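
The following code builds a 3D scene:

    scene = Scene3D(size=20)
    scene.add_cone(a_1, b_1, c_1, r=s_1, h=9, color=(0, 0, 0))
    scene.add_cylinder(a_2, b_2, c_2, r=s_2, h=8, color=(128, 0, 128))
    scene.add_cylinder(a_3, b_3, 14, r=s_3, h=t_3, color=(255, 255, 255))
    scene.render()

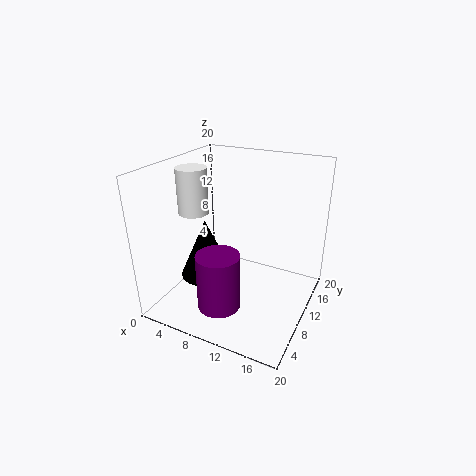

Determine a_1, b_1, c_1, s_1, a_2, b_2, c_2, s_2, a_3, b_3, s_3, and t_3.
a_1 = 4
b_1 = 11
c_1 = 2
s_1 = 4
a_2 = 9
b_2 = 6
c_2 = 1
s_2 = 3
a_3 = 5
b_3 = 7
s_3 = 2
t_3 = 6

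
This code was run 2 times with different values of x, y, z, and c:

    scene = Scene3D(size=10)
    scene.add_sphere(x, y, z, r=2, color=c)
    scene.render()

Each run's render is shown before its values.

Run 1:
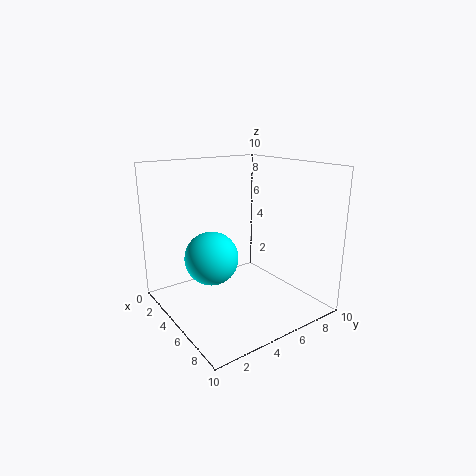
x = 3
y = 4
z = 3
c = 'cyan'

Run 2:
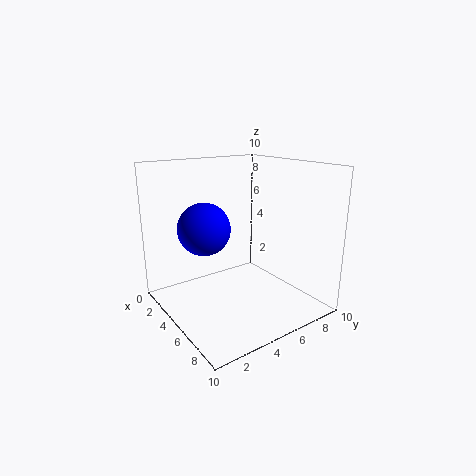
x = 2
y = 4
z = 5
c = 'blue'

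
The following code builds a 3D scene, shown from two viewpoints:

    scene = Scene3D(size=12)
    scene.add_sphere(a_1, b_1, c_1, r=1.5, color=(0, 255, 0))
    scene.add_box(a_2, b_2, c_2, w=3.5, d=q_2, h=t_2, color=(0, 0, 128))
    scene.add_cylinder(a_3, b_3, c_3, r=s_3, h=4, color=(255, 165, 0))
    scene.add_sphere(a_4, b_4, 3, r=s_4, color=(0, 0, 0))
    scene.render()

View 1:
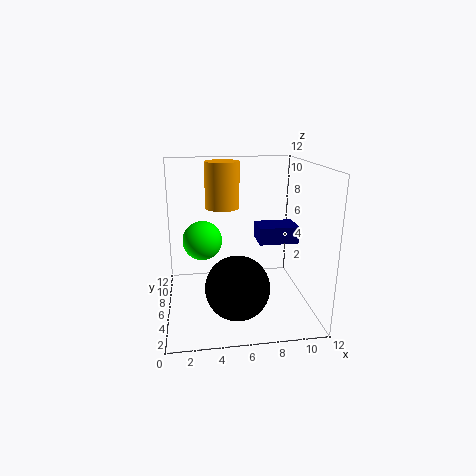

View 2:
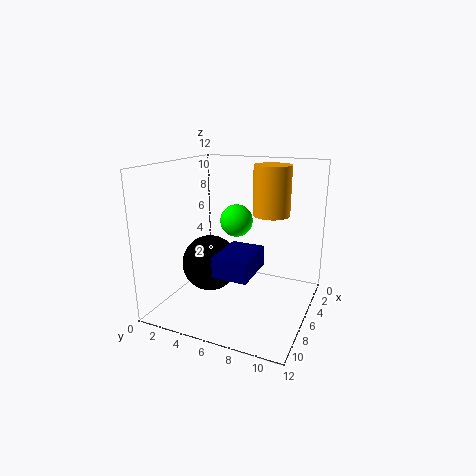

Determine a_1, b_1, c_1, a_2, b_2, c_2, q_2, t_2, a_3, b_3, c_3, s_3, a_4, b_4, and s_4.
a_1 = 3
b_1 = 4.5
c_1 = 6.5
a_2 = 8
b_2 = 6.5
c_2 = 5
q_2 = 2.5
t_2 = 1.5
a_3 = 5
b_3 = 8.5
c_3 = 8
s_3 = 1.5
a_4 = 5.5
b_4 = 3
s_4 = 2.5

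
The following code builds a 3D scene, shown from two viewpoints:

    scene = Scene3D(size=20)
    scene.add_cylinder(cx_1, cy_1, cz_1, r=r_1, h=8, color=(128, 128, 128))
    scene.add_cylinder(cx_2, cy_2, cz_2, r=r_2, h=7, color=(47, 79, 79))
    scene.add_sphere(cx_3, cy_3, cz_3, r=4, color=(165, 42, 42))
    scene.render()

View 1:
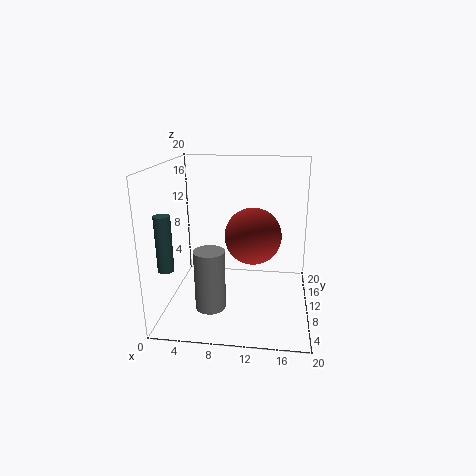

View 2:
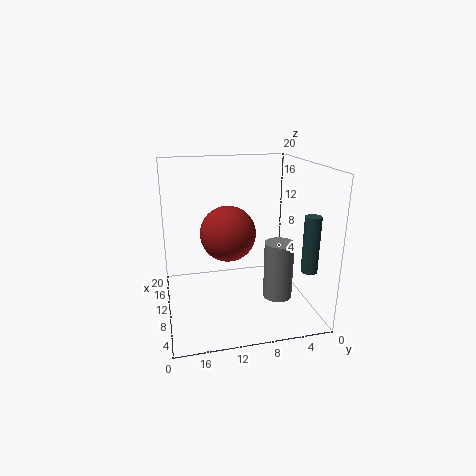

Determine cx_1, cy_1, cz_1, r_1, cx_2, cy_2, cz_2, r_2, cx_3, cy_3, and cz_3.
cx_1 = 7; cy_1 = 5; cz_1 = 2; r_1 = 2; cx_2 = 2; cy_2 = 3; cz_2 = 8; r_2 = 1; cx_3 = 12; cy_3 = 11; cz_3 = 10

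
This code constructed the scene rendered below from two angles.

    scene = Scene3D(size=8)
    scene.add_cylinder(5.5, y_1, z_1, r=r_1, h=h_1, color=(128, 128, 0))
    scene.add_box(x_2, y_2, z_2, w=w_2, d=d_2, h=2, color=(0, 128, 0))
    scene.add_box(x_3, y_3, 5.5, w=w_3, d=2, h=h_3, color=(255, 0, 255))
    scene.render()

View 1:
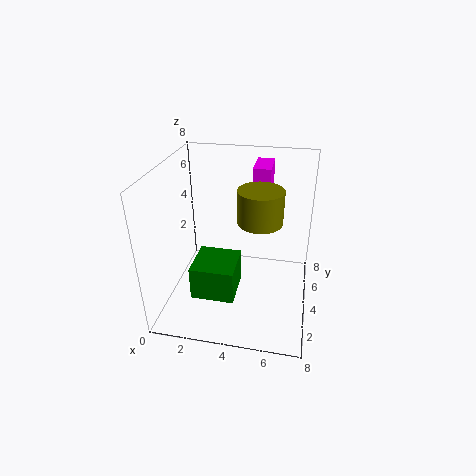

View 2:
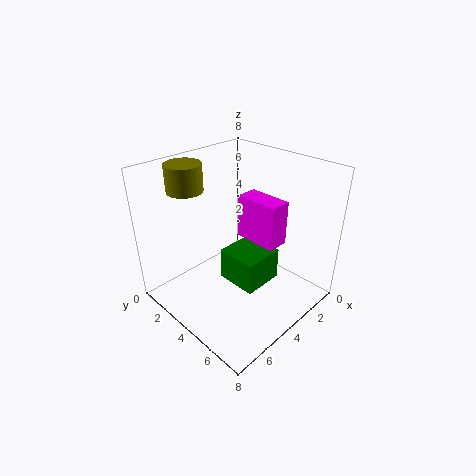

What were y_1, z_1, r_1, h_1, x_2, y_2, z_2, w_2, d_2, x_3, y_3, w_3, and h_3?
y_1 = 1.5
z_1 = 6.5
r_1 = 1
h_1 = 1.5
x_2 = 1.5
y_2 = 2.5
z_2 = 0.5
w_2 = 2.5
d_2 = 2.5
x_3 = 4.5
y_3 = 5.5
w_3 = 1
h_3 = 2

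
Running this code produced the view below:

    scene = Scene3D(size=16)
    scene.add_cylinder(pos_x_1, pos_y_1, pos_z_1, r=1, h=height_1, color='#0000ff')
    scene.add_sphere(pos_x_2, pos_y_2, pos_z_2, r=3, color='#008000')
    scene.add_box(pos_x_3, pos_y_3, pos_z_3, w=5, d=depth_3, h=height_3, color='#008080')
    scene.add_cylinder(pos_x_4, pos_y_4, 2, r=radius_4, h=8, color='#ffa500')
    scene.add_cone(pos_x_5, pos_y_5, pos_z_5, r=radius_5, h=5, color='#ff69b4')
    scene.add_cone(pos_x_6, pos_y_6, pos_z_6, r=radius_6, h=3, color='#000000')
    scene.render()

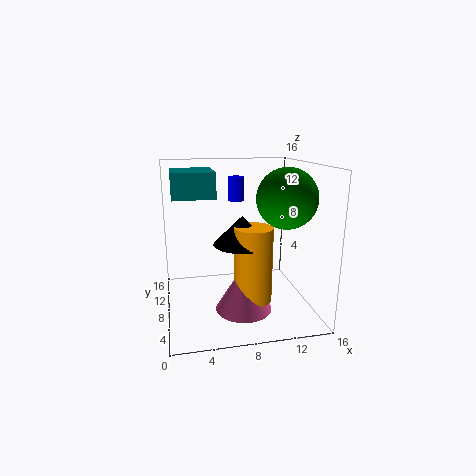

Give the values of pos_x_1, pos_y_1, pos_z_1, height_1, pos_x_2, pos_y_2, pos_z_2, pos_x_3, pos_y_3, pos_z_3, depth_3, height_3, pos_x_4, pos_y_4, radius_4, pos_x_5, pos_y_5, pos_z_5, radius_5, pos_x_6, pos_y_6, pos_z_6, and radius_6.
pos_x_1 = 9, pos_y_1 = 14, pos_z_1 = 11, height_1 = 3, pos_x_2 = 12, pos_y_2 = 4, pos_z_2 = 13, pos_x_3 = 1, pos_y_3 = 10, pos_z_3 = 12, depth_3 = 6, height_3 = 3, pos_x_4 = 9, pos_y_4 = 5, radius_4 = 2, pos_x_5 = 8, pos_y_5 = 5, pos_z_5 = 1, radius_5 = 3, pos_x_6 = 8, pos_y_6 = 6, pos_z_6 = 8, radius_6 = 3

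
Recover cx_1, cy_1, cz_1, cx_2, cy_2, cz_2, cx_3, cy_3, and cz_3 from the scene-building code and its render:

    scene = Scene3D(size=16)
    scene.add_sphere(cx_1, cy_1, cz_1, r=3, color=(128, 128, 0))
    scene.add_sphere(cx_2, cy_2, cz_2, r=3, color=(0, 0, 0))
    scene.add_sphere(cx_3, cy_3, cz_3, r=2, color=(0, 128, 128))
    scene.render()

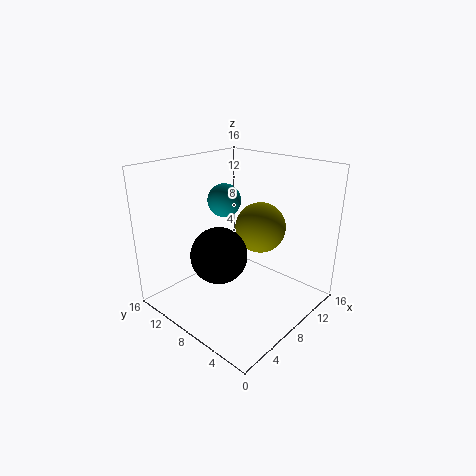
cx_1 = 12; cy_1 = 8; cz_1 = 8; cx_2 = 5; cy_2 = 8; cz_2 = 7; cx_3 = 10; cy_3 = 12; cz_3 = 11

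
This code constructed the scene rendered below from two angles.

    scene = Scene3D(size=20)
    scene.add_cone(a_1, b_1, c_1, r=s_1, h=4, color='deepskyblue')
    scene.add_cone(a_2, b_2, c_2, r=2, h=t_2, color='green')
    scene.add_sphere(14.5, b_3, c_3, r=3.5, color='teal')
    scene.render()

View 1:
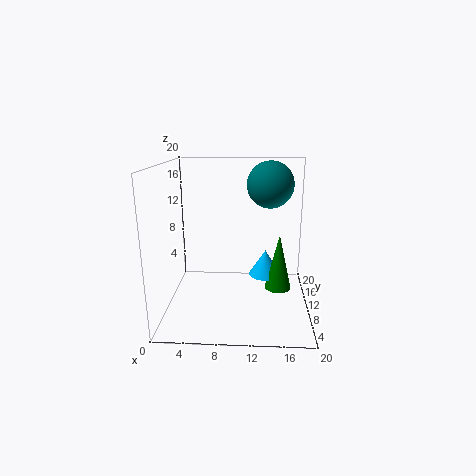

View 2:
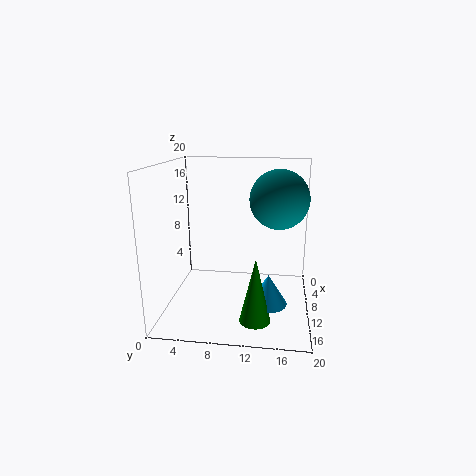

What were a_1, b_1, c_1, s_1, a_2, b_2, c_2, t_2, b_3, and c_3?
a_1 = 14, b_1 = 14.5, c_1 = 2.5, s_1 = 2.5, a_2 = 16, b_2 = 13, c_2 = 1, t_2 = 8.5, b_3 = 15.5, c_3 = 16.5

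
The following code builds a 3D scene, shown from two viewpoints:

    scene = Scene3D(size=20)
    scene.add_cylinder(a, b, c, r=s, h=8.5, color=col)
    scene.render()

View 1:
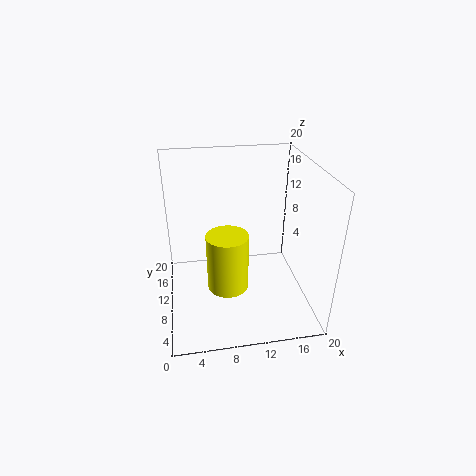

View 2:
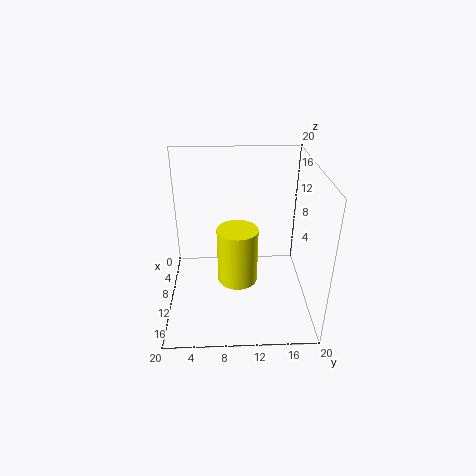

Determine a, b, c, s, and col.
a = 8.5, b = 10, c = 2, s = 3, col = 'yellow'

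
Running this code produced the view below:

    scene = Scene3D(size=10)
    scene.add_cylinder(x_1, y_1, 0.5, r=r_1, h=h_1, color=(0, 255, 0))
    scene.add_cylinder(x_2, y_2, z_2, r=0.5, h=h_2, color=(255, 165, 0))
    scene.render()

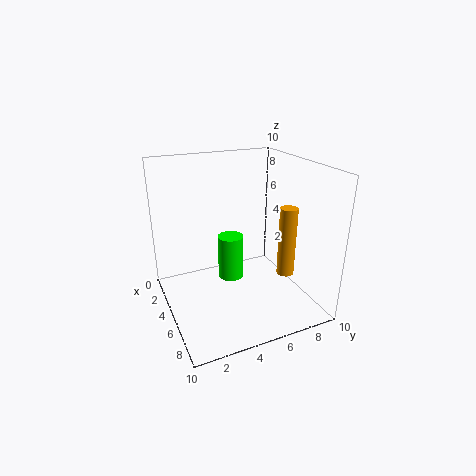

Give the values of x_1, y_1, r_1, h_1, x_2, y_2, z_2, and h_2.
x_1 = 2.5; y_1 = 5.5; r_1 = 1; h_1 = 3.5; x_2 = 9.5; y_2 = 6; z_2 = 4.5; h_2 = 4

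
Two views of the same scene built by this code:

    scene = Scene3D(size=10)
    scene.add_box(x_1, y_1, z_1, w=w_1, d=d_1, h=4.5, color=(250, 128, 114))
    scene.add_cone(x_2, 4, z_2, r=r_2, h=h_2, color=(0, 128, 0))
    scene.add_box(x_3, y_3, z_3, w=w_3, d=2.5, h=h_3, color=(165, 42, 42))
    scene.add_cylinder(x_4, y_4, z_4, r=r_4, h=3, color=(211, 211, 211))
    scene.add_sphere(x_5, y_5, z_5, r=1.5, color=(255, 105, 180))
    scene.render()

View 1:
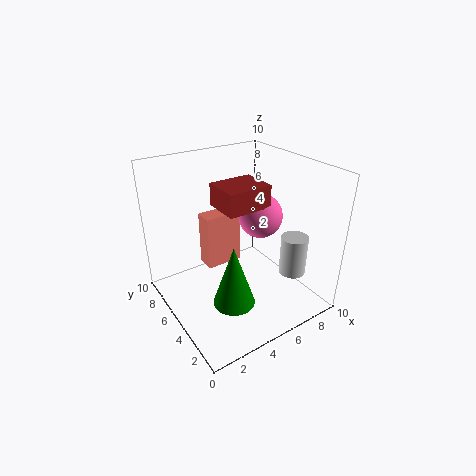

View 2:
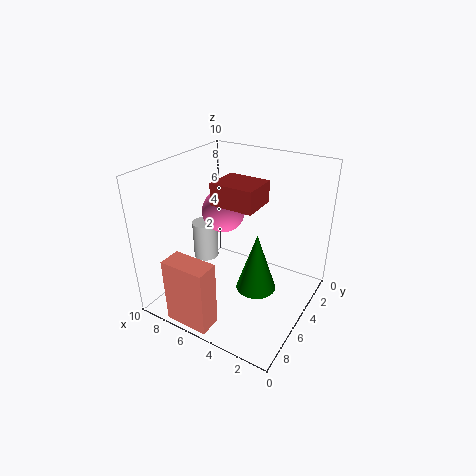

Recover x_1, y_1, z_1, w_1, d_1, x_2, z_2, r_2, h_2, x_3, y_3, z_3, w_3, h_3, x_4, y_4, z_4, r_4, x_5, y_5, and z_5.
x_1 = 4.5; y_1 = 8.5; z_1 = 0.5; w_1 = 3; d_1 = 1.5; x_2 = 4; z_2 = 0.5; r_2 = 1.5; h_2 = 4.5; x_3 = 3.5; y_3 = 3.5; z_3 = 7.5; w_3 = 3; h_3 = 1.5; x_4 = 9; y_4 = 3.5; z_4 = 1.5; r_4 = 1; x_5 = 6.5; y_5 = 4.5; z_5 = 6.5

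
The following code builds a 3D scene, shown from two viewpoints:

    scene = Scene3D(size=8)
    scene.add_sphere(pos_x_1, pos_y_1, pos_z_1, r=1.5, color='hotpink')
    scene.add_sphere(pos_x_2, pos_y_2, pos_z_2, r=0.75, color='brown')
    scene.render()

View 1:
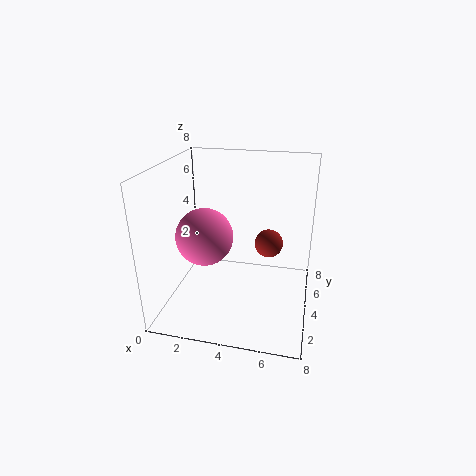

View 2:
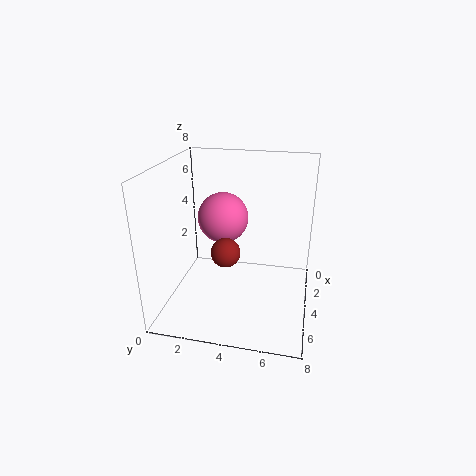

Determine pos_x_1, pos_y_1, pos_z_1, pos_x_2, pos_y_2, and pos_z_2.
pos_x_1 = 2.5
pos_y_1 = 2.75
pos_z_1 = 4.5
pos_x_2 = 5.75
pos_y_2 = 3.75
pos_z_2 = 4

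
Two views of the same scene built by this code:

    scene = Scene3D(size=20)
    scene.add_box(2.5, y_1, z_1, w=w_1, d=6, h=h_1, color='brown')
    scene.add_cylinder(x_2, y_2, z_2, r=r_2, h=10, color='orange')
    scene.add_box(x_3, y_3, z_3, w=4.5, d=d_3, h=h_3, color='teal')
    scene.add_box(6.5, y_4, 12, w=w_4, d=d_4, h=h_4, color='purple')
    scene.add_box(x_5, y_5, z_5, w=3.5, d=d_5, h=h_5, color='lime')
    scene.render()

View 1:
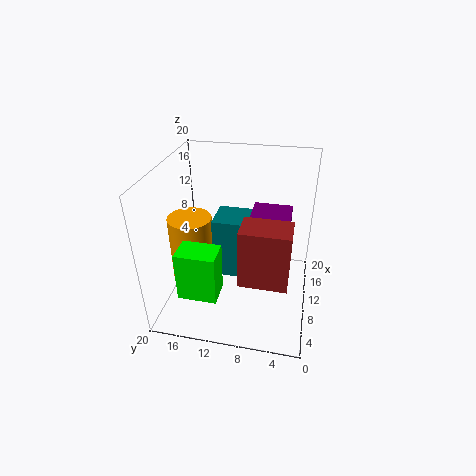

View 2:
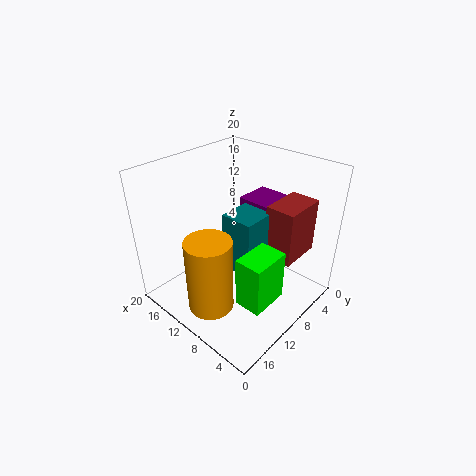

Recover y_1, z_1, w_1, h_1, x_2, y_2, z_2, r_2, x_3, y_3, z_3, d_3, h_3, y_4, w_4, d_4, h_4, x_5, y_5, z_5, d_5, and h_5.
y_1 = 2.5
z_1 = 8
w_1 = 4
h_1 = 7.5
x_2 = 9
y_2 = 16.5
z_2 = 3
r_2 = 3
x_3 = 6
y_3 = 8
z_3 = 6.5
d_3 = 4.5
h_3 = 8
y_4 = 3
w_4 = 5
d_4 = 5
h_4 = 3
x_5 = 1.5
y_5 = 11
z_5 = 5.5
d_5 = 5
h_5 = 6.5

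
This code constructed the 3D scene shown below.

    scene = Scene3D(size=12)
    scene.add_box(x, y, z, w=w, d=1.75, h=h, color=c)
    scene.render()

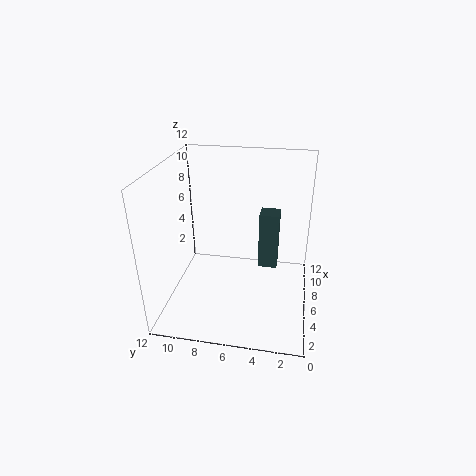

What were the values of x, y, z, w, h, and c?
x = 8
y = 2.75
z = 2
w = 1.75
h = 5.25
c = 'darkslategray'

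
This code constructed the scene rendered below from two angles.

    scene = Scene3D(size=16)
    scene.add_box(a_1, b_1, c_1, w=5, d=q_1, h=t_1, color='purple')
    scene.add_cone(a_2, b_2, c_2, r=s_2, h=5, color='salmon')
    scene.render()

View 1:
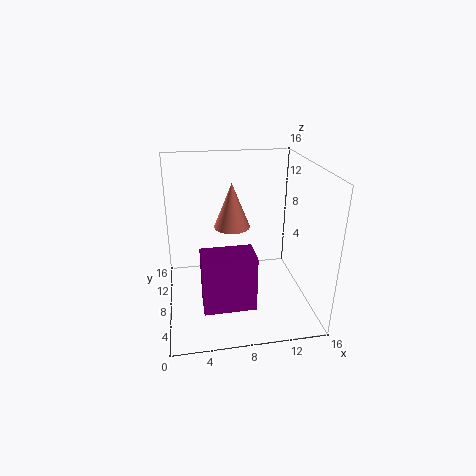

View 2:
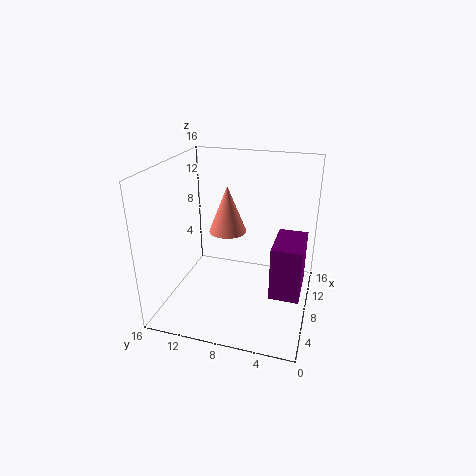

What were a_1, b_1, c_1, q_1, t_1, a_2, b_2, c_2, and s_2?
a_1 = 3.5
b_1 = 0.5
c_1 = 4
q_1 = 3
t_1 = 5.5
a_2 = 7.5
b_2 = 9
c_2 = 9
s_2 = 2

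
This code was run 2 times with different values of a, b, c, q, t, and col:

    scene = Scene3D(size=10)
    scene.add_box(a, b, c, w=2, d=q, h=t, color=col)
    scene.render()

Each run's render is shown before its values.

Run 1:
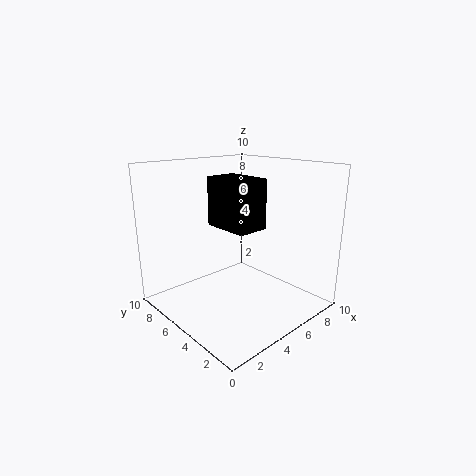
a = 2.5, b = 2, c = 6.5, q = 3, t = 3, col = 'black'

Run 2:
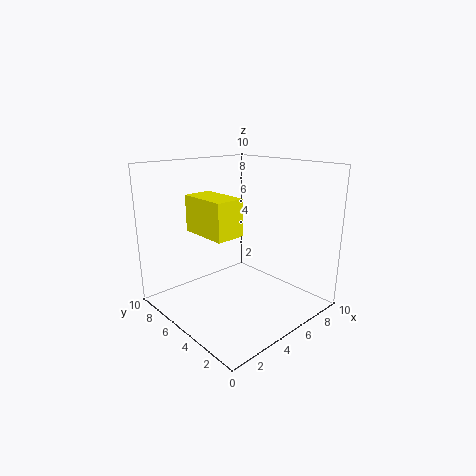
a = 2.5, b = 4, c = 5.5, q = 3.5, t = 2.5, col = 'yellow'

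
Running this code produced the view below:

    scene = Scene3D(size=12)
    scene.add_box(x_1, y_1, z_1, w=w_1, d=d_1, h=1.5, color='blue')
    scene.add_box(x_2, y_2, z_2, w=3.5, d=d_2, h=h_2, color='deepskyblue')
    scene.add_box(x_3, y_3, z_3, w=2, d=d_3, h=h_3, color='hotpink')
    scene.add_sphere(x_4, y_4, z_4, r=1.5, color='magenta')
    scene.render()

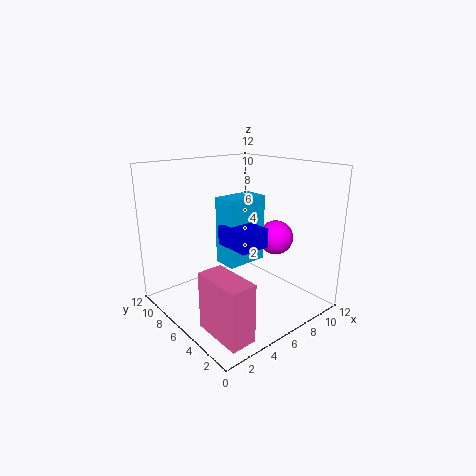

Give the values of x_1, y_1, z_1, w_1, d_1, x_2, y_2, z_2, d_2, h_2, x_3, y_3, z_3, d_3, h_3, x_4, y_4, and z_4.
x_1 = 4
y_1 = 3
z_1 = 6
w_1 = 2.5
d_1 = 3
x_2 = 4.5
y_2 = 5
z_2 = 4
d_2 = 2
h_2 = 5.5
x_3 = 1
y_3 = 0.5
z_3 = 0.5
d_3 = 4
h_3 = 4.5
x_4 = 9.5
y_4 = 5
z_4 = 5.5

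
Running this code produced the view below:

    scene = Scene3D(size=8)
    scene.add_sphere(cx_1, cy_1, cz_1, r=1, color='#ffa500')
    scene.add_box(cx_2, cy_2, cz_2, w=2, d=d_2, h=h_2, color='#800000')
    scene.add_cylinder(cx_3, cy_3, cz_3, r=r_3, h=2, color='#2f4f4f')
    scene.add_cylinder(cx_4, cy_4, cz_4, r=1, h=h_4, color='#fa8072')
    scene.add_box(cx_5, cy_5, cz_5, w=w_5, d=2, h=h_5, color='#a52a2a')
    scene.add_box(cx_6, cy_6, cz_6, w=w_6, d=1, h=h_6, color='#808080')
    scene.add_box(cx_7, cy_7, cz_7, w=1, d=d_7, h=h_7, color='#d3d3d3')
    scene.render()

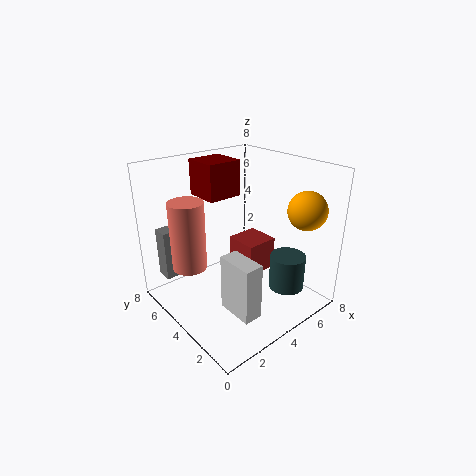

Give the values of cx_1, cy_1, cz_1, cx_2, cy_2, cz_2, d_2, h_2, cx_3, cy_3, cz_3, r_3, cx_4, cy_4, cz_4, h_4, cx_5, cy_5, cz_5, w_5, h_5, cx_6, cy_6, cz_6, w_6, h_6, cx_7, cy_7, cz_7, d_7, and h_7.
cx_1 = 6, cy_1 = 1, cz_1 = 6, cx_2 = 3, cy_2 = 5, cz_2 = 6, d_2 = 2, h_2 = 2, cx_3 = 6, cy_3 = 2, cz_3 = 1, r_3 = 1, cx_4 = 2, cy_4 = 6, cz_4 = 2, h_4 = 4, cx_5 = 5, cy_5 = 4, cz_5 = 1, w_5 = 2, h_5 = 2, cx_6 = 1, cy_6 = 7, cz_6 = 1, w_6 = 2, h_6 = 3, cx_7 = 2, cy_7 = 1, cz_7 = 1, d_7 = 2, h_7 = 3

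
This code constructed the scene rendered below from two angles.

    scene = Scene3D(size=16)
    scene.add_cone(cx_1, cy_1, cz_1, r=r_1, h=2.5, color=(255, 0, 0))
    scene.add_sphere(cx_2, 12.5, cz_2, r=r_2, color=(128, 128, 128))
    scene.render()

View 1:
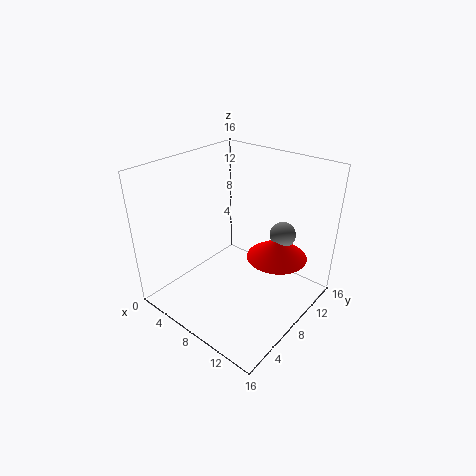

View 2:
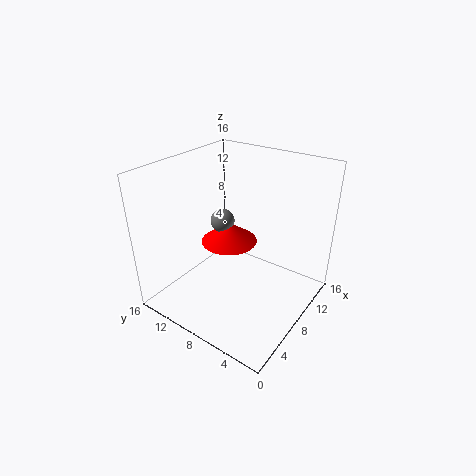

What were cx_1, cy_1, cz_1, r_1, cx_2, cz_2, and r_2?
cx_1 = 11
cy_1 = 11.5
cz_1 = 5
r_1 = 3.5
cx_2 = 11
cz_2 = 7.5
r_2 = 1.5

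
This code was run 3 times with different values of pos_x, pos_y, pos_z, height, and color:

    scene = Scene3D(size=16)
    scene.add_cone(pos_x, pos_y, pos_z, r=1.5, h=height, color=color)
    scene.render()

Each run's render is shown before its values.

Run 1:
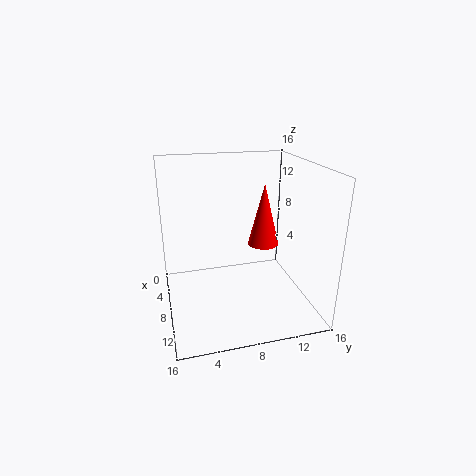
pos_x = 12; pos_y = 9.5; pos_z = 9; height = 6; color = 'red'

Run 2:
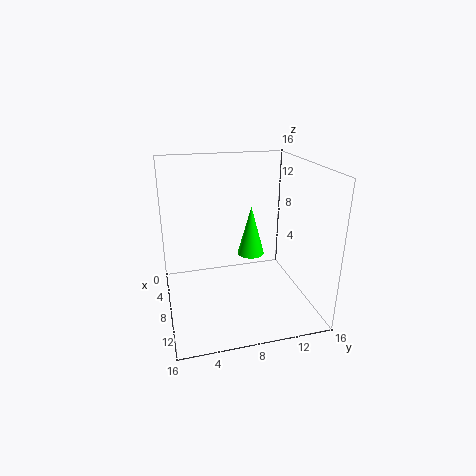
pos_x = 8; pos_y = 9.5; pos_z = 6; height = 5.5; color = 'lime'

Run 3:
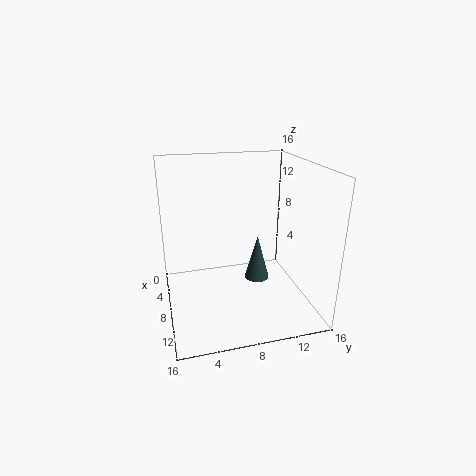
pos_x = 6; pos_y = 11; pos_z = 1.5; height = 5.5; color = 'darkslategray'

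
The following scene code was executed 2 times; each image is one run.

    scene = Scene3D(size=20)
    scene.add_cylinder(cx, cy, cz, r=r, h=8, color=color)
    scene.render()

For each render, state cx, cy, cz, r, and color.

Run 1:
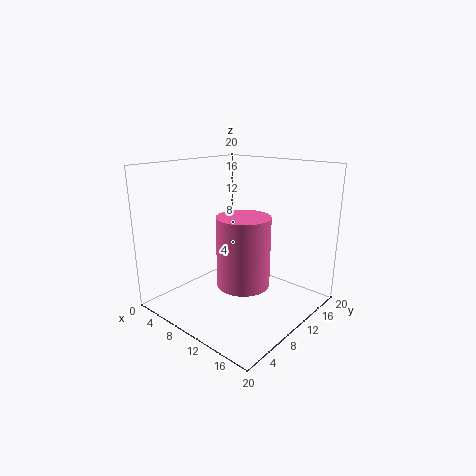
cx = 16, cy = 4, cz = 7.5, r = 3, color = 'hotpink'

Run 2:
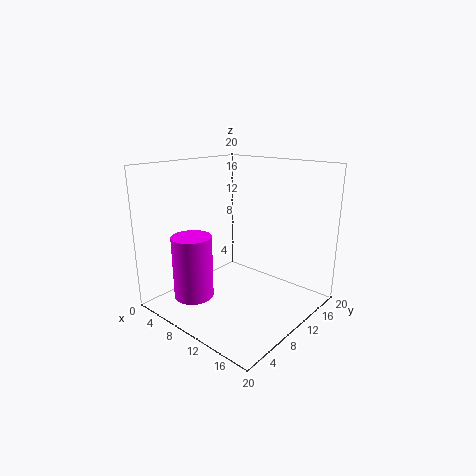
cx = 9, cy = 2.5, cz = 4, r = 2.5, color = 'magenta'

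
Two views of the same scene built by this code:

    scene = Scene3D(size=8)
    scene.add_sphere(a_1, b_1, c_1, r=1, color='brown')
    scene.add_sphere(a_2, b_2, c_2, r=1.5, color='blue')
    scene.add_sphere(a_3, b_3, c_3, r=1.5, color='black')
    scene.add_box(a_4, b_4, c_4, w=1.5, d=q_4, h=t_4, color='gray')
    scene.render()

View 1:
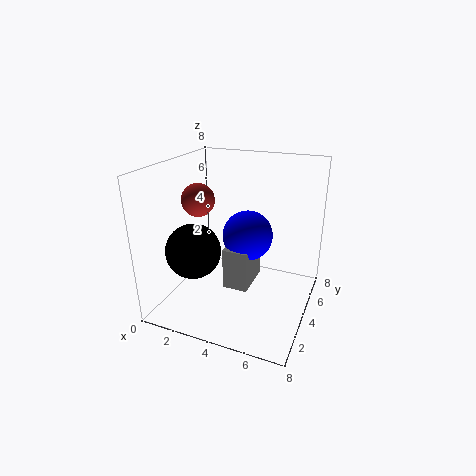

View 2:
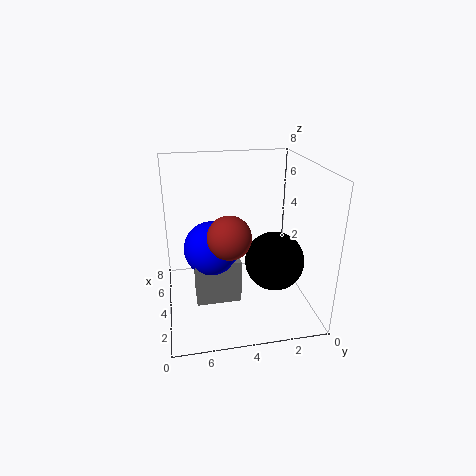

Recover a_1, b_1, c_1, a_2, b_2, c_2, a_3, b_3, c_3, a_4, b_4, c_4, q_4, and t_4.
a_1 = 1
b_1 = 5
c_1 = 5.5
a_2 = 4
b_2 = 5.5
c_2 = 3.5
a_3 = 2
b_3 = 2.5
c_3 = 3.5
a_4 = 3
b_4 = 4
c_4 = 0.5
q_4 = 2.5
t_4 = 2.5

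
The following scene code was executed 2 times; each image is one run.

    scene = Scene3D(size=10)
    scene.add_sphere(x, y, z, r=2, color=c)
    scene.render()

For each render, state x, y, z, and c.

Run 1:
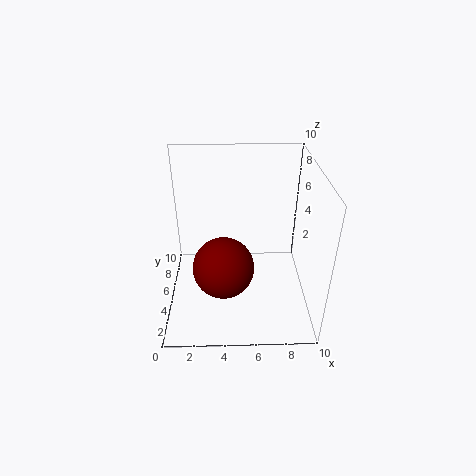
x = 4
y = 3
z = 4
c = 'maroon'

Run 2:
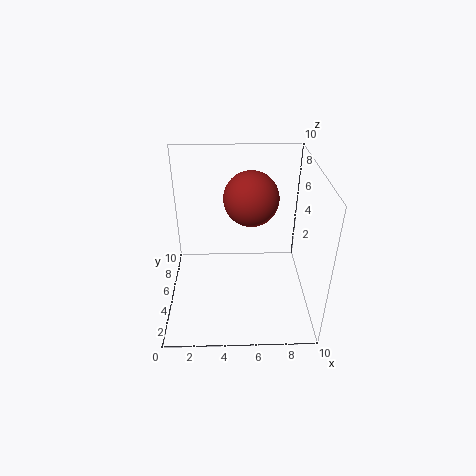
x = 6
y = 7
z = 7
c = 'brown'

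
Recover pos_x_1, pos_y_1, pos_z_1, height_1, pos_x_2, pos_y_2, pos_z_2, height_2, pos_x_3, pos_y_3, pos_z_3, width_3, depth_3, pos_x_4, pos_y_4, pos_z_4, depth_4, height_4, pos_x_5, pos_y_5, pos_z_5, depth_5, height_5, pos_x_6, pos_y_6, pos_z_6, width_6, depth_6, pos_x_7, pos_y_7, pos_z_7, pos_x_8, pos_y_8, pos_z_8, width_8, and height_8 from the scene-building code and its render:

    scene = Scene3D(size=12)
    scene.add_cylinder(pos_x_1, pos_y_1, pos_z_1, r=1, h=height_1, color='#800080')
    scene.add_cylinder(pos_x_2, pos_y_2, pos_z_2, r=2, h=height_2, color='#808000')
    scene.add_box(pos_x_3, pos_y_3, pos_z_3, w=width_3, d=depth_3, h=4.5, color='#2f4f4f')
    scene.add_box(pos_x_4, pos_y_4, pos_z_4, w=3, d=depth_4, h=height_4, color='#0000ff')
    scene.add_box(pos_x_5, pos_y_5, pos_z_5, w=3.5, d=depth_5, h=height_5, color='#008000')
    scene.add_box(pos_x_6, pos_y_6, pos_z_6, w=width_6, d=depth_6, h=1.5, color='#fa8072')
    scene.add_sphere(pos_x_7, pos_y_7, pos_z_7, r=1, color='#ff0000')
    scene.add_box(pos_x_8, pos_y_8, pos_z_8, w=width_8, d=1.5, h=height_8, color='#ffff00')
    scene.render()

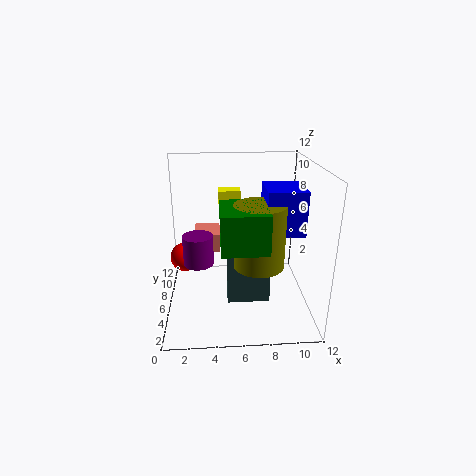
pos_x_1 = 3, pos_y_1 = 1, pos_z_1 = 6.5, height_1 = 2, pos_x_2 = 7.5, pos_y_2 = 4, pos_z_2 = 4.5, height_2 = 5, pos_x_3 = 5, pos_y_3 = 4, pos_z_3 = 1, width_3 = 3.5, depth_3 = 1.5, pos_x_4 = 8, pos_y_4 = 3.5, pos_z_4 = 7, depth_4 = 3.5, height_4 = 3.5, pos_x_5 = 4.5, pos_y_5 = 1.5, pos_z_5 = 6.5, depth_5 = 4, height_5 = 3, pos_x_6 = 2.5, pos_y_6 = 4.5, pos_z_6 = 5.5, width_6 = 2, depth_6 = 2.5, pos_x_7 = 2, pos_y_7 = 2, pos_z_7 = 6.5, pos_x_8 = 4.5, pos_y_8 = 9.5, pos_z_8 = 7, width_8 = 2, height_8 = 2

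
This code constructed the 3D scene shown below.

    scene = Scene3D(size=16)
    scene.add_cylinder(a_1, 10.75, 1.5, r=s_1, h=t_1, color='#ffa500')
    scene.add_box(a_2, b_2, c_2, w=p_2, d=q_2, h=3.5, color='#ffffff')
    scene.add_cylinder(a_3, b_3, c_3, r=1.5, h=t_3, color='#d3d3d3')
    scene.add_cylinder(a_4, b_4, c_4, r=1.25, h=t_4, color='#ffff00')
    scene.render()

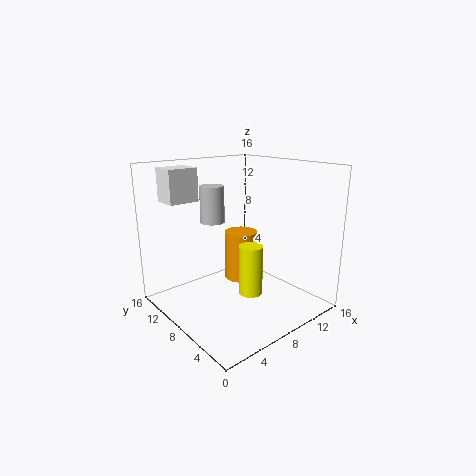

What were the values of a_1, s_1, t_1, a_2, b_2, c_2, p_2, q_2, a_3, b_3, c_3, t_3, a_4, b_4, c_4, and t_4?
a_1 = 10.75
s_1 = 2
t_1 = 6
a_2 = 1.25
b_2 = 10.25
c_2 = 12.25
p_2 = 3.25
q_2 = 2.75
a_3 = 8.5
b_3 = 13.5
c_3 = 8.5
t_3 = 4.5
a_4 = 7
b_4 = 4.75
c_4 = 3
t_4 = 5.25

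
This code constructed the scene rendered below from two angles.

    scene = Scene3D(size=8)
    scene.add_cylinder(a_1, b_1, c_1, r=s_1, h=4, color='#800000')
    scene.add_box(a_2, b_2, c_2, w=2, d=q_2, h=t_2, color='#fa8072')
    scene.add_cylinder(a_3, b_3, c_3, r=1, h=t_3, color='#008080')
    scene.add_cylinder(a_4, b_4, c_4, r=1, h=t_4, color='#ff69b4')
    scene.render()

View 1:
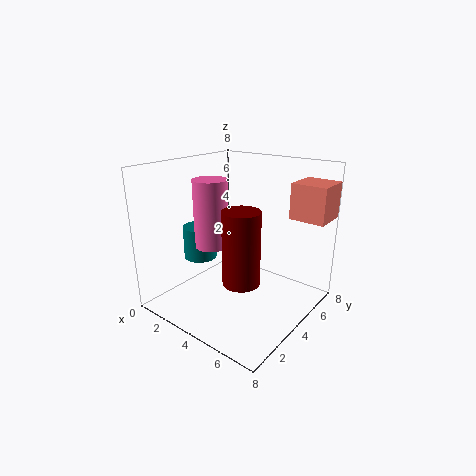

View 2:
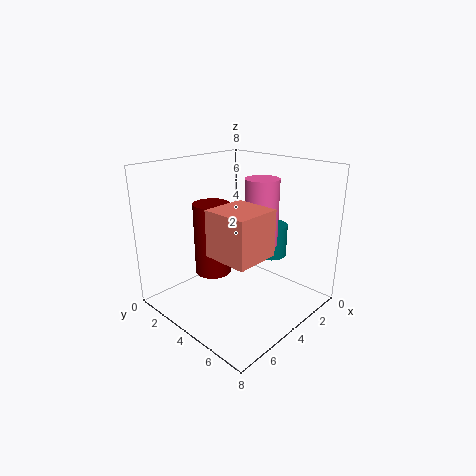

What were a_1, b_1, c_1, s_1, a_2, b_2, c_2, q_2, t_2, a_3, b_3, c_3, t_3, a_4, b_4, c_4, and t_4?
a_1 = 5
b_1 = 3
c_1 = 2
s_1 = 1
a_2 = 6
b_2 = 6
c_2 = 5
q_2 = 2
t_2 = 2
a_3 = 1
b_3 = 4
c_3 = 2
t_3 = 2
a_4 = 2
b_4 = 4
c_4 = 3
t_4 = 4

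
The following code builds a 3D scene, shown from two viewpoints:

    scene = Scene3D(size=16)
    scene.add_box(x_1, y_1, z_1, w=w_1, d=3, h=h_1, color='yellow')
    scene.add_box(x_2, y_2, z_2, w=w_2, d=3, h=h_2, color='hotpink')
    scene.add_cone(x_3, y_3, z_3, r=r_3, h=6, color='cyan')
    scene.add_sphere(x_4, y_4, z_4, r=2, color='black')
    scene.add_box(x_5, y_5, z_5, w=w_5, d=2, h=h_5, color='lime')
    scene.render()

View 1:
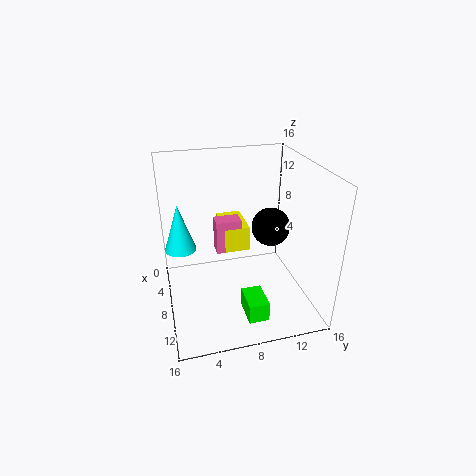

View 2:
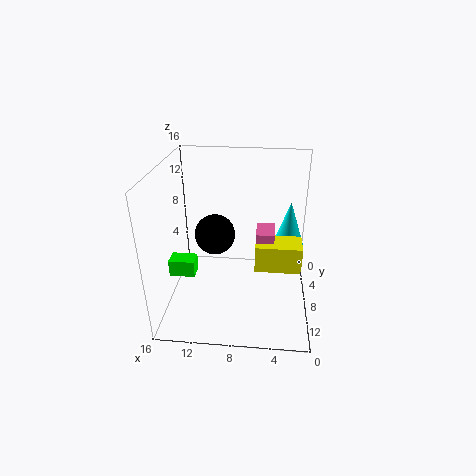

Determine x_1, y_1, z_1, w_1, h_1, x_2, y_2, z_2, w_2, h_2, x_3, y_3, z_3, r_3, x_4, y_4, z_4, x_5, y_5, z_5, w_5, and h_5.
x_1 = 1; y_1 = 7; z_1 = 5; w_1 = 5; h_1 = 3; x_2 = 4; y_2 = 6; z_2 = 5; w_2 = 2; h_2 = 4; x_3 = 2; y_3 = 2; z_3 = 4; r_3 = 2; x_4 = 10; y_4 = 11; z_4 = 10; x_5 = 13; y_5 = 7; z_5 = 3; w_5 = 3; h_5 = 2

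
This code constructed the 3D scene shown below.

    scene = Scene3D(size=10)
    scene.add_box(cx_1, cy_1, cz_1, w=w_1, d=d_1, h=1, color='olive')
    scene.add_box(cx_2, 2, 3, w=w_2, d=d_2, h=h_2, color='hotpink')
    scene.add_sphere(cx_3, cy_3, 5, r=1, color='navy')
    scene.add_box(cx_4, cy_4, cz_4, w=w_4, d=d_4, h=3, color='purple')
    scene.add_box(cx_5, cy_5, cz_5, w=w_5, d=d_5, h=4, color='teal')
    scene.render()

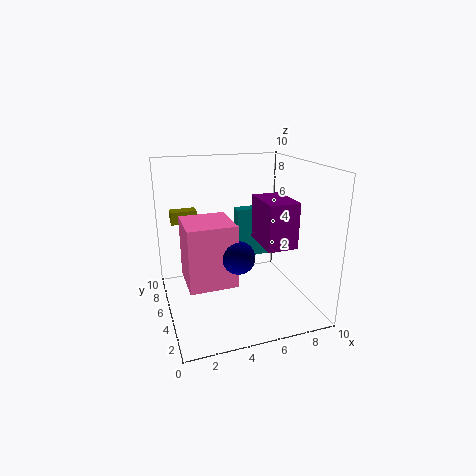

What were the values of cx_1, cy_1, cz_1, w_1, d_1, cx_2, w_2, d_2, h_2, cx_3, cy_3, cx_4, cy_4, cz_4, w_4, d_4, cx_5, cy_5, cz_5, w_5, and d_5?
cx_1 = 1, cy_1 = 9, cz_1 = 5, w_1 = 2, d_1 = 1, cx_2 = 1, w_2 = 3, d_2 = 3, h_2 = 4, cx_3 = 4, cy_3 = 2, cx_4 = 6, cy_4 = 2, cz_4 = 5, w_4 = 2, d_4 = 3, cx_5 = 6, cy_5 = 8, cz_5 = 2, w_5 = 3, d_5 = 1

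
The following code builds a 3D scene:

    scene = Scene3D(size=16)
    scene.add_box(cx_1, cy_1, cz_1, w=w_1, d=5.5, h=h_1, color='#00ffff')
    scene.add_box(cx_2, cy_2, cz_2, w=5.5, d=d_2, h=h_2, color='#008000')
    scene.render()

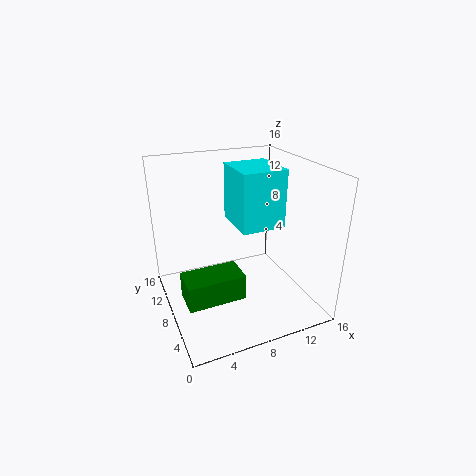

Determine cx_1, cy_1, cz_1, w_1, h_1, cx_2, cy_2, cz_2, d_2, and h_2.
cx_1 = 8; cy_1 = 6.5; cz_1 = 9; w_1 = 5; h_1 = 6.5; cx_2 = 0.5; cy_2 = 1.5; cz_2 = 5; d_2 = 3; h_2 = 2.5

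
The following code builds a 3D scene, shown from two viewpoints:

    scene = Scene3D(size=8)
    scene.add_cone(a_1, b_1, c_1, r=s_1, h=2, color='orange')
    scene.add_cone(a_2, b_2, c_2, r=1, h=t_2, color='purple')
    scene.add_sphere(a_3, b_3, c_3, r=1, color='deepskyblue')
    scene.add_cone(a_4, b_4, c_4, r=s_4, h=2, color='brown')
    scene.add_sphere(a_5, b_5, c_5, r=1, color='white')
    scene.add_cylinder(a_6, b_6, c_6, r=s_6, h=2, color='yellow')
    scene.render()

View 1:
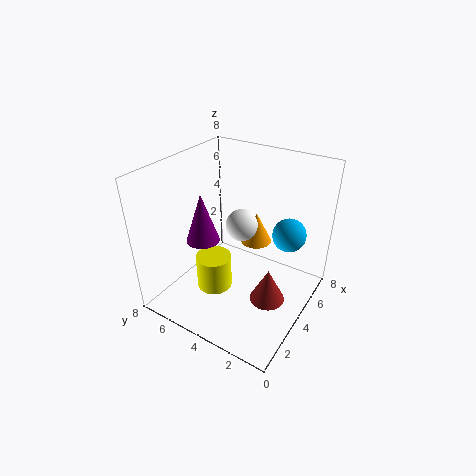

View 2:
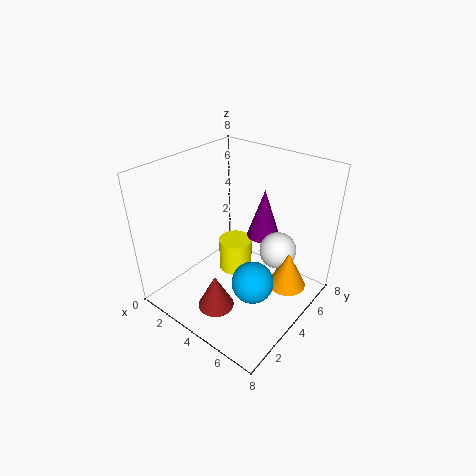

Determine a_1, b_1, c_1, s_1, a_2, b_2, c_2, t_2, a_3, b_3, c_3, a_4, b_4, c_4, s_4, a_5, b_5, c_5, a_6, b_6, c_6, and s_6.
a_1 = 7, b_1 = 4.5, c_1 = 2, s_1 = 1, a_2 = 4, b_2 = 6.5, c_2 = 3, t_2 = 3, a_3 = 6.5, b_3 = 2, c_3 = 3.5, a_4 = 4, b_4 = 2, c_4 = 0.5, s_4 = 1, a_5 = 6, b_5 = 5, c_5 = 3.5, a_6 = 3, b_6 = 5, c_6 = 1, s_6 = 1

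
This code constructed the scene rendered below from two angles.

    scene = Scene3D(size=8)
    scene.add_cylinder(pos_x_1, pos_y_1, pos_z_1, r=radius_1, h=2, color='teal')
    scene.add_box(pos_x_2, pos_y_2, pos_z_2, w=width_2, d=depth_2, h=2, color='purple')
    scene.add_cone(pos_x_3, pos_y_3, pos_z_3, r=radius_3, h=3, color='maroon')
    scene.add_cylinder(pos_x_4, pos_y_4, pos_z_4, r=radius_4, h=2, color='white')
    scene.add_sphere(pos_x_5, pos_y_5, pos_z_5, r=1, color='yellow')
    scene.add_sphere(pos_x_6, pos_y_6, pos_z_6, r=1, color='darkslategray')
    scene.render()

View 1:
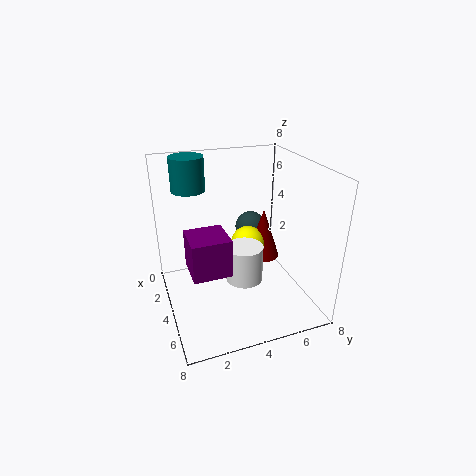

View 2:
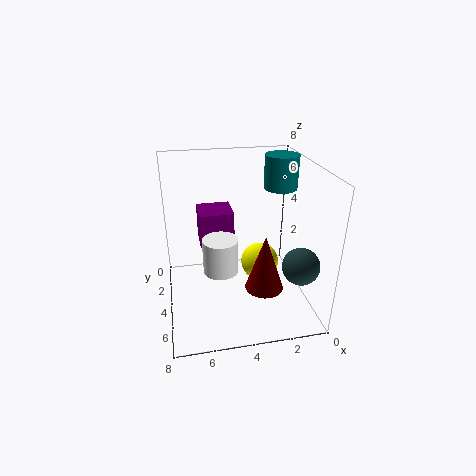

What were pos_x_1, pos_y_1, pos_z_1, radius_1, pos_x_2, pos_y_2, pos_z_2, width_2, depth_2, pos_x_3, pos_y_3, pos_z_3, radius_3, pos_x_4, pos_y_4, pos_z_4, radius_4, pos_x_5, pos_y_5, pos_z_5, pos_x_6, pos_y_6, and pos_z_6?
pos_x_1 = 1
pos_y_1 = 2
pos_z_1 = 6
radius_1 = 1
pos_x_2 = 4
pos_y_2 = 1
pos_z_2 = 3
width_2 = 2
depth_2 = 2
pos_x_3 = 3
pos_y_3 = 6
pos_z_3 = 2
radius_3 = 1
pos_x_4 = 5
pos_y_4 = 4
pos_z_4 = 2
radius_4 = 1
pos_x_5 = 3
pos_y_5 = 5
pos_z_5 = 3
pos_x_6 = 1
pos_y_6 = 6
pos_z_6 = 3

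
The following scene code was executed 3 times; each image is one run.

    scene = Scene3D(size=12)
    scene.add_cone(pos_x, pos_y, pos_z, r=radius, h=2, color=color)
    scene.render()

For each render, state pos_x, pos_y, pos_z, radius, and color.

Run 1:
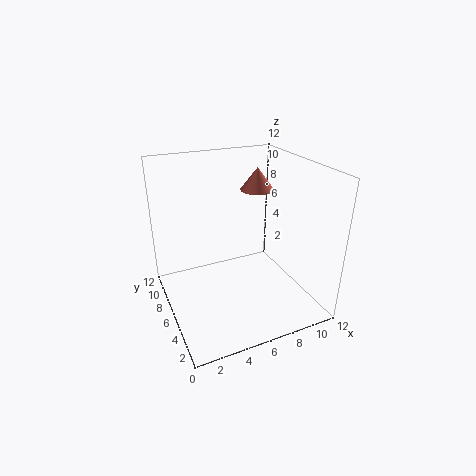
pos_x = 9; pos_y = 8.5; pos_z = 9; radius = 1.5; color = 'salmon'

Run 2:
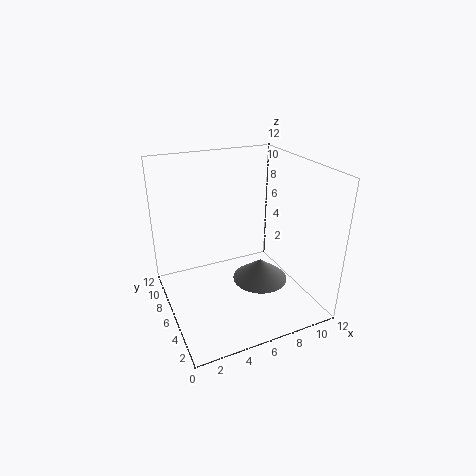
pos_x = 8.5; pos_y = 6.5; pos_z = 1; radius = 2.5; color = 'gray'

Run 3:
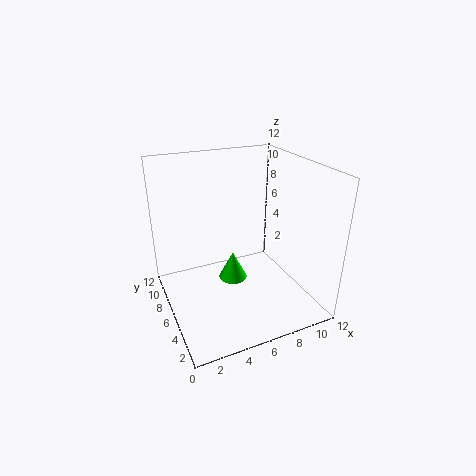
pos_x = 4; pos_y = 2.5; pos_z = 5; radius = 1; color = 'lime'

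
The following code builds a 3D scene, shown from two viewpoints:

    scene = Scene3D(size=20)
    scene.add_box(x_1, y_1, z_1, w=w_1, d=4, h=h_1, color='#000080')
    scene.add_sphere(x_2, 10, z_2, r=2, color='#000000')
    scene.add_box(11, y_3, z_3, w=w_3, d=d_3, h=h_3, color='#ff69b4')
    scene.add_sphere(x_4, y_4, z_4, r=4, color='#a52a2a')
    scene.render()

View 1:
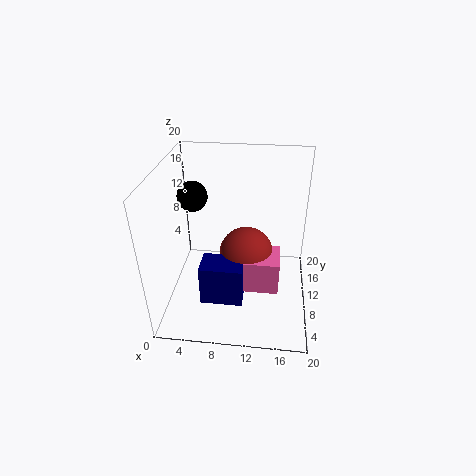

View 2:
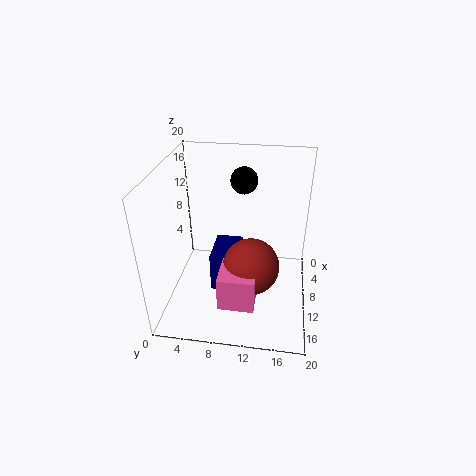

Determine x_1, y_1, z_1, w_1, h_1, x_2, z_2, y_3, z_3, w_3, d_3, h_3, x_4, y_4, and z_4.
x_1 = 5
y_1 = 6
z_1 = 1
w_1 = 6
h_1 = 6
x_2 = 4
z_2 = 16
y_3 = 8
z_3 = 2
w_3 = 5
d_3 = 5
h_3 = 5
x_4 = 11
y_4 = 12
z_4 = 6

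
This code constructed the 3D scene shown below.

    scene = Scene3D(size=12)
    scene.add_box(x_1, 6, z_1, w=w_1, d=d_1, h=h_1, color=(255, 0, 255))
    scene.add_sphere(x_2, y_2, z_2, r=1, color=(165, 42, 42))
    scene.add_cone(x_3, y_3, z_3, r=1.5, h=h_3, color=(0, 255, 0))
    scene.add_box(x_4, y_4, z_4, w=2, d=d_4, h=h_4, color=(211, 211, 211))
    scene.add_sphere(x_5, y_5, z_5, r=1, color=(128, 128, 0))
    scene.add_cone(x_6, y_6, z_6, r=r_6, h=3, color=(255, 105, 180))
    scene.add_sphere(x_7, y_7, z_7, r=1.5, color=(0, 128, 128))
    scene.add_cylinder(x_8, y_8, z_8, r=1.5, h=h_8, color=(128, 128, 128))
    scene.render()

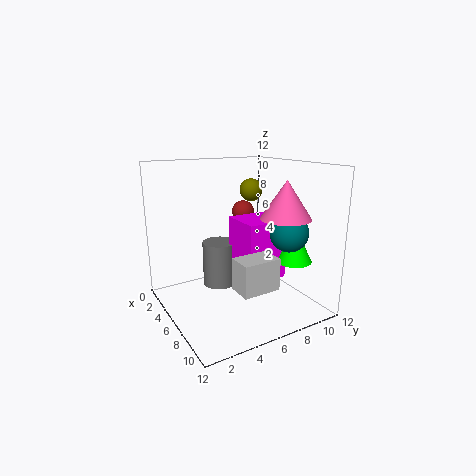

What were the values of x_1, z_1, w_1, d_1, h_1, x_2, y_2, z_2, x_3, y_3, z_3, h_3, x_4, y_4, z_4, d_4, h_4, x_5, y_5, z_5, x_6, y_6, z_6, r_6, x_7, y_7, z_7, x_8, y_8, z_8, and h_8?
x_1 = 4.5; z_1 = 2.5; w_1 = 3.5; d_1 = 3.5; h_1 = 5; x_2 = 3.5; y_2 = 8; z_2 = 7.5; x_3 = 8.5; y_3 = 10; z_3 = 4; h_3 = 3; x_4 = 8.5; y_4 = 4; z_4 = 3; d_4 = 3; h_4 = 2.5; x_5 = 4; y_5 = 8.5; z_5 = 9.5; x_6 = 9; y_6 = 8.5; z_6 = 8; r_6 = 2; x_7 = 9.5; y_7 = 8.5; z_7 = 7; x_8 = 3.5; y_8 = 5.5; z_8 = 1; h_8 = 4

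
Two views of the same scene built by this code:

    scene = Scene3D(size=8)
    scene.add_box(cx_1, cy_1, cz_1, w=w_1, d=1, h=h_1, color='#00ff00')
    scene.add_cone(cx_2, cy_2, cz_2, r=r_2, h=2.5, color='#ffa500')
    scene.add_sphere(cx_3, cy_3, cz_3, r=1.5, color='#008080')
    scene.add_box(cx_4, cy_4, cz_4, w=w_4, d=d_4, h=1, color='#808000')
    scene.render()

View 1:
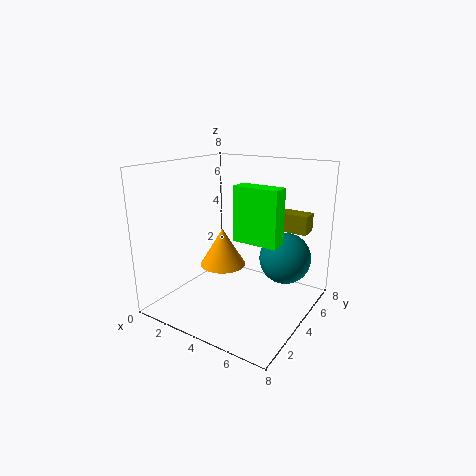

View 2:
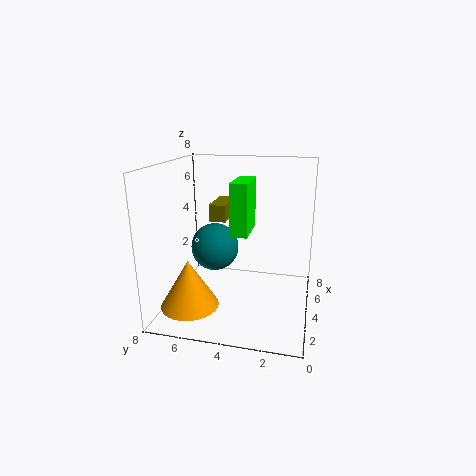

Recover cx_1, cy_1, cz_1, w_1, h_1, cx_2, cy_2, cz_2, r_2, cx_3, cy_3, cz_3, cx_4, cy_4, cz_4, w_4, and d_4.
cx_1 = 4, cy_1 = 3.5, cz_1 = 4, w_1 = 2.5, h_1 = 3, cx_2 = 1.5, cy_2 = 6, cz_2 = 1, r_2 = 1.5, cx_3 = 6, cy_3 = 6, cz_3 = 2.5, cx_4 = 5, cy_4 = 5, cz_4 = 4.5, w_4 = 2.5, d_4 = 1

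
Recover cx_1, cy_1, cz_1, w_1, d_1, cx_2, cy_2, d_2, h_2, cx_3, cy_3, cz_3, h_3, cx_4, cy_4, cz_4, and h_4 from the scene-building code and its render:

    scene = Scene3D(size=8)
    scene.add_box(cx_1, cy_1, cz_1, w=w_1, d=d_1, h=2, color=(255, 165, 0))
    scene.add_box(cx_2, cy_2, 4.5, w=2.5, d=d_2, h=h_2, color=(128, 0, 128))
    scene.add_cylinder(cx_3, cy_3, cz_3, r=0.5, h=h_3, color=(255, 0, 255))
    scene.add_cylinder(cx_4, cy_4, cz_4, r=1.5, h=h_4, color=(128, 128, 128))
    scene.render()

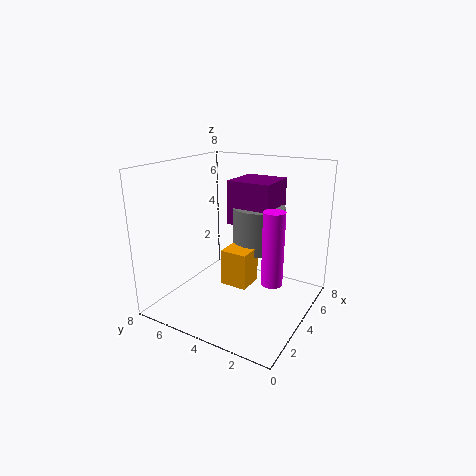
cx_1 = 3; cy_1 = 3; cz_1 = 1.5; w_1 = 1.5; d_1 = 1.5; cx_2 = 4.5; cy_2 = 2.5; d_2 = 2.5; h_2 = 2.5; cx_3 = 2; cy_3 = 1; cz_3 = 3; h_3 = 3.5; cx_4 = 5.5; cy_4 = 3.5; cz_4 = 3; h_4 = 2.5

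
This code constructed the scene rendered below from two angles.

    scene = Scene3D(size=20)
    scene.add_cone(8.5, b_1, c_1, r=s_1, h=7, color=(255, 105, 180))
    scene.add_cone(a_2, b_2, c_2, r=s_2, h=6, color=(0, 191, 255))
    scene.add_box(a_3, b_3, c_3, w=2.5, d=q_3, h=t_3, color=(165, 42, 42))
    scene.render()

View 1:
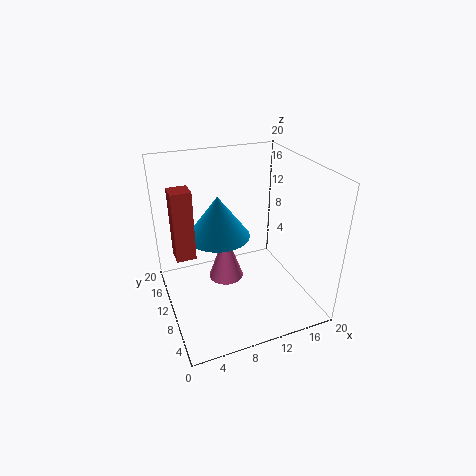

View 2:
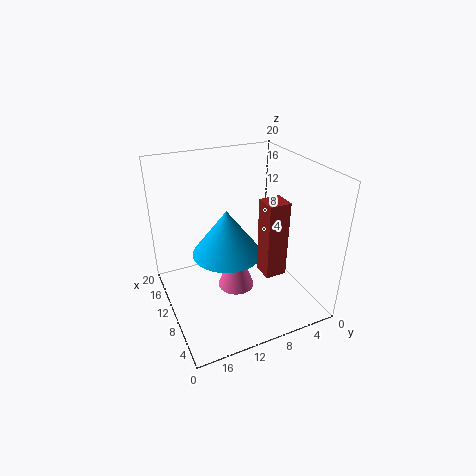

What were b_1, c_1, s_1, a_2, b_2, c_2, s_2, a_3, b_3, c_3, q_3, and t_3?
b_1 = 11, c_1 = 3.5, s_1 = 2.5, a_2 = 8, b_2 = 12.5, c_2 = 9.5, s_2 = 4.5, a_3 = 1, b_3 = 8, c_3 = 9.5, q_3 = 2.5, t_3 = 9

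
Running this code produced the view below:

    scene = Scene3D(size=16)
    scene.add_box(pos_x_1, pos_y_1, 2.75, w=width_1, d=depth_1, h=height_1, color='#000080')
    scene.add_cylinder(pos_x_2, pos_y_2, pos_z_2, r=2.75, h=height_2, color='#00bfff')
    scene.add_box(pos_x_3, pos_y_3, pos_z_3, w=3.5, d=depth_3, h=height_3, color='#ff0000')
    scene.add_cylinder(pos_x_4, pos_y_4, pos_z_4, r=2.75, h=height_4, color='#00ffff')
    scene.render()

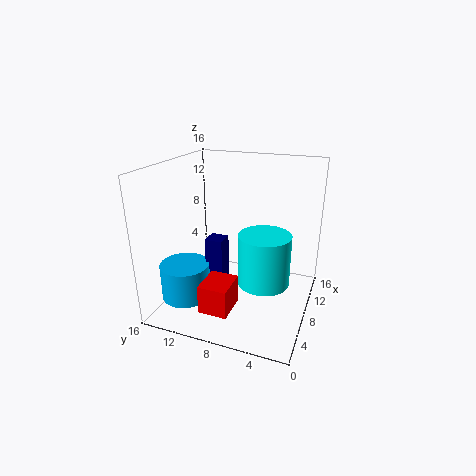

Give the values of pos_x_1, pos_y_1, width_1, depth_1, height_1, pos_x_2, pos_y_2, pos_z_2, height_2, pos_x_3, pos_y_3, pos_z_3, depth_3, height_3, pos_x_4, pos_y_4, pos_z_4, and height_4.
pos_x_1 = 6.25; pos_y_1 = 9.25; width_1 = 2; depth_1 = 2; height_1 = 5.25; pos_x_2 = 5; pos_y_2 = 13.25; pos_z_2 = 1.25; height_2 = 4; pos_x_3 = 1.25; pos_y_3 = 6.75; pos_z_3 = 2.25; depth_3 = 3; height_3 = 3; pos_x_4 = 6.5; pos_y_4 = 4.5; pos_z_4 = 4; height_4 = 5.5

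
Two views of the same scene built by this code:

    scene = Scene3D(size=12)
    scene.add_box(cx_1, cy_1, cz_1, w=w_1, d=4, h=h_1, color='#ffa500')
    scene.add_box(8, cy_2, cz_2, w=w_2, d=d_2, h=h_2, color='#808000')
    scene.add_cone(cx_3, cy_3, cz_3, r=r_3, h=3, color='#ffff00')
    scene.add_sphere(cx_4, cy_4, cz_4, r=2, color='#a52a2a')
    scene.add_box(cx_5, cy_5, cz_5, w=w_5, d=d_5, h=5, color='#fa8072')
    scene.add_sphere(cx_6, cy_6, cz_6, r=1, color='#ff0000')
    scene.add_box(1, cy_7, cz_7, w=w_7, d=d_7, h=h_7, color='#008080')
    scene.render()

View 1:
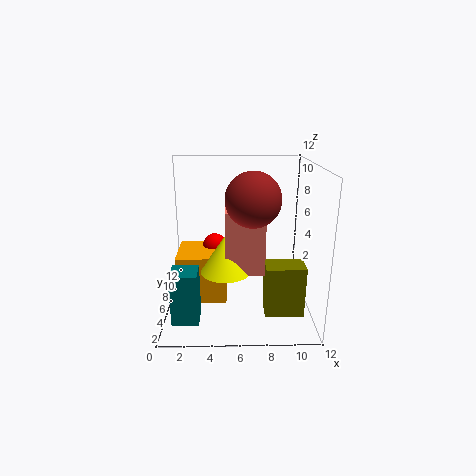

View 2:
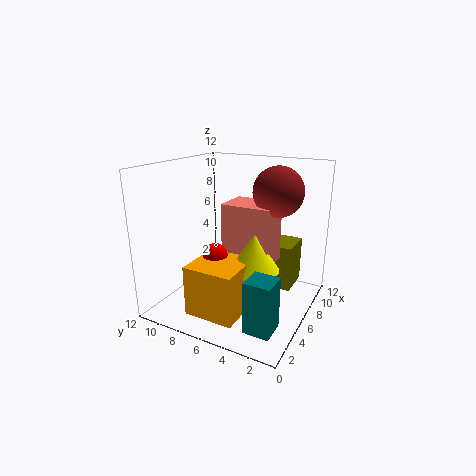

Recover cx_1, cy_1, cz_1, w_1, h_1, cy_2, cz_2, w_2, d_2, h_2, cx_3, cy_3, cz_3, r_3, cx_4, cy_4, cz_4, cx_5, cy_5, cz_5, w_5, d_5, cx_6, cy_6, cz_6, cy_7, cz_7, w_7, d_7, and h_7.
cx_1 = 1; cy_1 = 4; cz_1 = 1; w_1 = 4; h_1 = 4; cy_2 = 2; cz_2 = 1; w_2 = 3; d_2 = 2; h_2 = 4; cx_3 = 5; cy_3 = 4; cz_3 = 4; r_3 = 2; cx_4 = 7; cy_4 = 3; cz_4 = 10; cx_5 = 5; cy_5 = 3; cz_5 = 4; w_5 = 3; d_5 = 4; cx_6 = 4; cy_6 = 7; cz_6 = 5; cy_7 = 1; cz_7 = 1; w_7 = 2; d_7 = 2; h_7 = 4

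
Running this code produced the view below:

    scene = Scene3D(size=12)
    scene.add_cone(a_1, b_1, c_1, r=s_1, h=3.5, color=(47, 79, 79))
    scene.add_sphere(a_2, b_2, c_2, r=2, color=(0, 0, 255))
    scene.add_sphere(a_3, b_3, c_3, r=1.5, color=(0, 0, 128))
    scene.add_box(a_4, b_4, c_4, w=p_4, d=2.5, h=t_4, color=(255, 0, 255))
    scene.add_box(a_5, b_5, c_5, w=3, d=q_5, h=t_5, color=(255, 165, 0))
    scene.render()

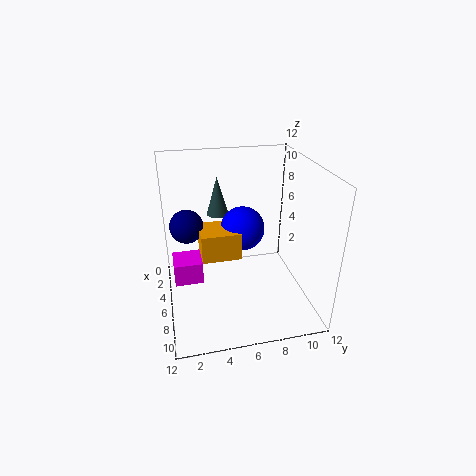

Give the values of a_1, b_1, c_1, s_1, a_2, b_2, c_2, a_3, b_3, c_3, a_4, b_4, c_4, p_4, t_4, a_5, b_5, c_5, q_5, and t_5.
a_1 = 2
b_1 = 5
c_1 = 6.5
s_1 = 1
a_2 = 3.5
b_2 = 7
c_2 = 5.5
a_3 = 3
b_3 = 2
c_3 = 6
a_4 = 3
b_4 = 0.5
c_4 = 1.5
p_4 = 2.5
t_4 = 2
a_5 = 2.5
b_5 = 3
c_5 = 3.5
q_5 = 3.5
t_5 = 2.5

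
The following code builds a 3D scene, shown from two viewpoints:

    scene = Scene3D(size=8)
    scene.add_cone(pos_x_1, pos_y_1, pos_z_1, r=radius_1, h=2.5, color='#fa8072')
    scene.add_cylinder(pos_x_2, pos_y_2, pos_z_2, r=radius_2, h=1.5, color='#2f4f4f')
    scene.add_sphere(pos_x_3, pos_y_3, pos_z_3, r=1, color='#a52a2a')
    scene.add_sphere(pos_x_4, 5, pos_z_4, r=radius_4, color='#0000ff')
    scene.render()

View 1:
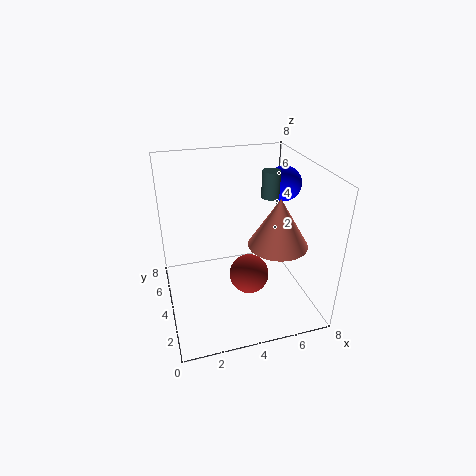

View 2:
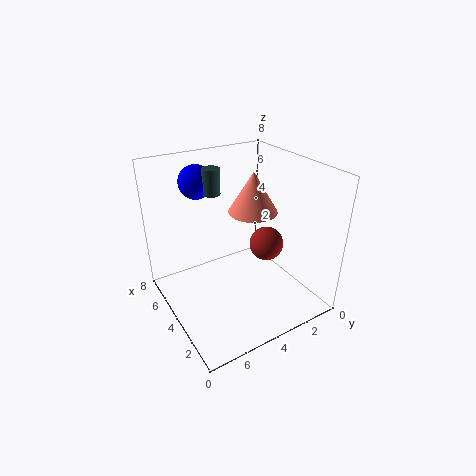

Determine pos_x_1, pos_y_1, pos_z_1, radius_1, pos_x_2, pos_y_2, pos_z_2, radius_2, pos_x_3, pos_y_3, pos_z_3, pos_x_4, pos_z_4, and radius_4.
pos_x_1 = 5.5
pos_y_1 = 2
pos_z_1 = 4.5
radius_1 = 1.5
pos_x_2 = 6
pos_y_2 = 4.5
pos_z_2 = 6
radius_2 = 0.5
pos_x_3 = 4
pos_y_3 = 2
pos_z_3 = 3
pos_x_4 = 7
pos_z_4 = 6.5
radius_4 = 1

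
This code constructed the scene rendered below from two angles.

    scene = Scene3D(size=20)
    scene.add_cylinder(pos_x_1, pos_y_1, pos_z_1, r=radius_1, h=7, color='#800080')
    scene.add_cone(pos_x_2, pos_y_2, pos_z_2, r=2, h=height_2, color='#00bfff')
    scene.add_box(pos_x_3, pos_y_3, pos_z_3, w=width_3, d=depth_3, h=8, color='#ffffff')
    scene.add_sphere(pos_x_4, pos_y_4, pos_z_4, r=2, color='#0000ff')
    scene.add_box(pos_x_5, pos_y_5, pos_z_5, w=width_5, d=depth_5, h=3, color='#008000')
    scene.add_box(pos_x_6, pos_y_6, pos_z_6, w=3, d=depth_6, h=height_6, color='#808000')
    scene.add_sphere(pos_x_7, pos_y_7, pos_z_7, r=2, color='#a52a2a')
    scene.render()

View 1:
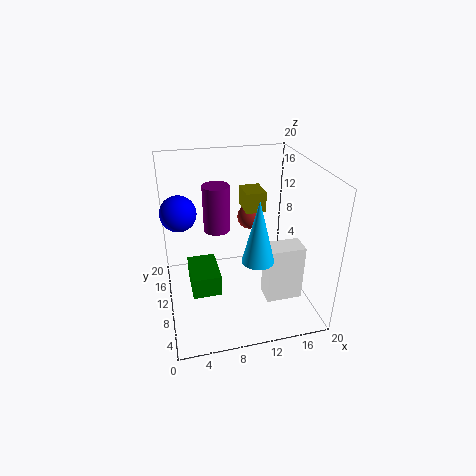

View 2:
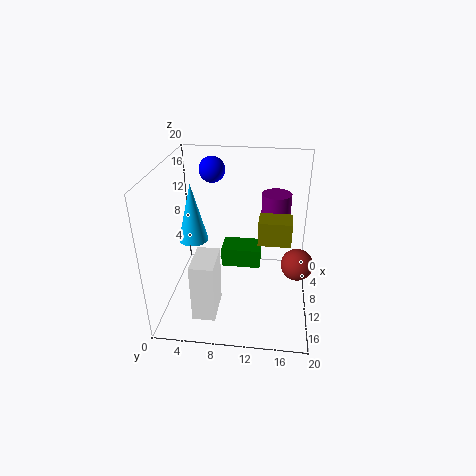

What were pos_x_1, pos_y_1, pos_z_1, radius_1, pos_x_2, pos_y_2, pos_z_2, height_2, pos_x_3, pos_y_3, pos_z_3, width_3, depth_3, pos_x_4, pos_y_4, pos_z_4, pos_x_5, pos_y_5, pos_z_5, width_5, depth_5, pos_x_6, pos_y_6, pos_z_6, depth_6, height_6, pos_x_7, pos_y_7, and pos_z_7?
pos_x_1 = 8, pos_y_1 = 15, pos_z_1 = 9, radius_1 = 2, pos_x_2 = 11, pos_y_2 = 4, pos_z_2 = 10, height_2 = 8, pos_x_3 = 13, pos_y_3 = 5, pos_z_3 = 2, width_3 = 5, depth_3 = 3, pos_x_4 = 2, pos_y_4 = 5, pos_z_4 = 17, pos_x_5 = 3, pos_y_5 = 7, pos_z_5 = 3, width_5 = 4, depth_5 = 6, pos_x_6 = 12, pos_y_6 = 13, pos_z_6 = 12, depth_6 = 4, height_6 = 3, pos_x_7 = 14, pos_y_7 = 18, pos_z_7 = 9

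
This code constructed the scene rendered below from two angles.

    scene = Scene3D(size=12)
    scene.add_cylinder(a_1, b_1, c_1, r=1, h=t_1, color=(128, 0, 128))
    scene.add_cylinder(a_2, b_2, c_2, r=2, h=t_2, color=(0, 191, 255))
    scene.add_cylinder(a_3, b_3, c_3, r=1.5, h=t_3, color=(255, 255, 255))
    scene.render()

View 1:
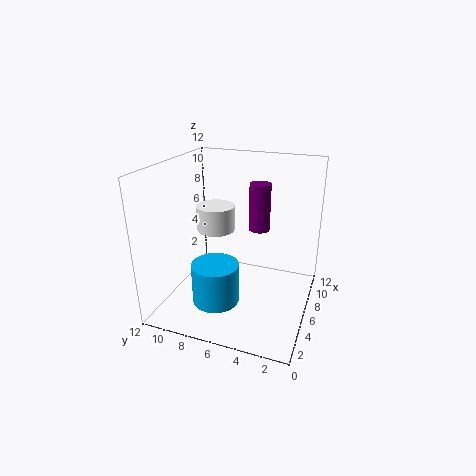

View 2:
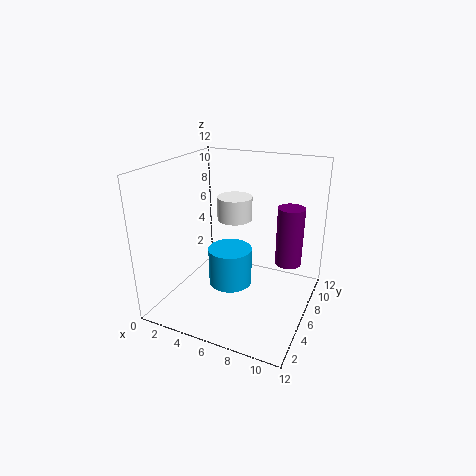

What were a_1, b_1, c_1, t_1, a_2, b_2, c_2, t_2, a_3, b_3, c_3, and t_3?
a_1 = 10.5; b_1 = 5.5; c_1 = 5; t_1 = 4.5; a_2 = 4.5; b_2 = 7.5; c_2 = 0.5; t_2 = 3.5; a_3 = 5; b_3 = 7.5; c_3 = 7; t_3 = 2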